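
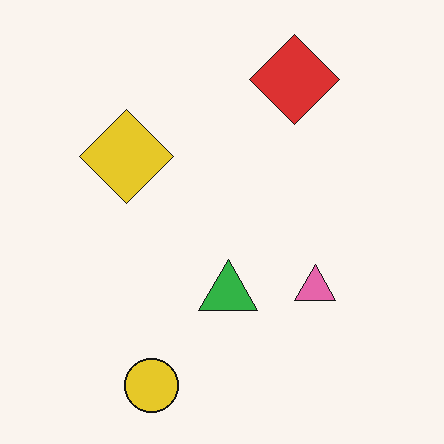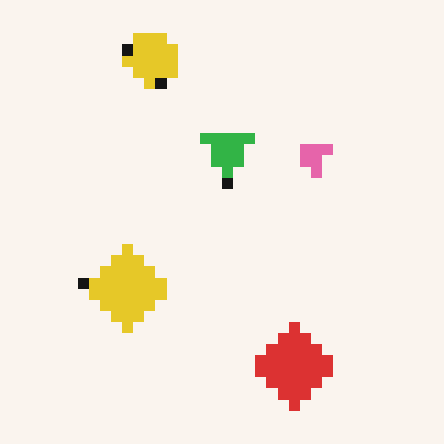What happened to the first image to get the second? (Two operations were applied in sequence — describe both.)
The second image is the first flipped vertically (top ↔ bottom), then heavily pixelated into large blocks.

The yellow circle is in the bottom of the first image and the top of the second — shapes on opposite sides of the horizontal midline have swapped in a mirror flip. Shapes are reduced to large square blocks; fine edges and outlines are lost — a downscale-then-upscale (mosaic) effect.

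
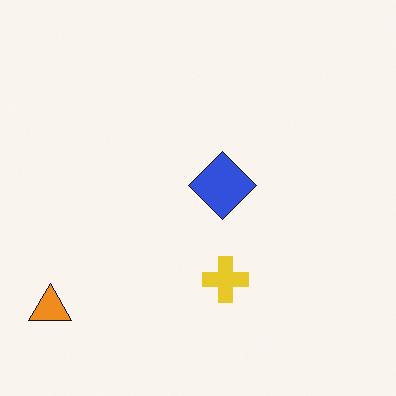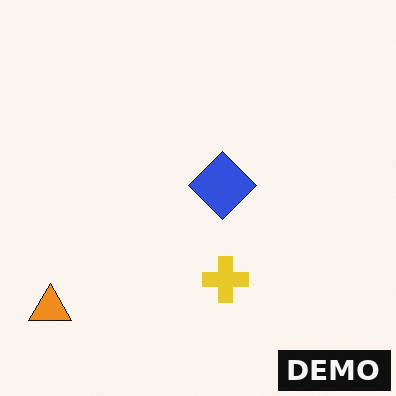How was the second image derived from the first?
It was watermarked with the text "DEMO" in the lower-right corner.

A dark label reading "DEMO" appears in the lower-right corner.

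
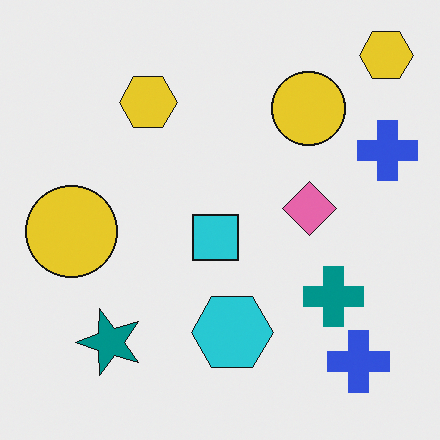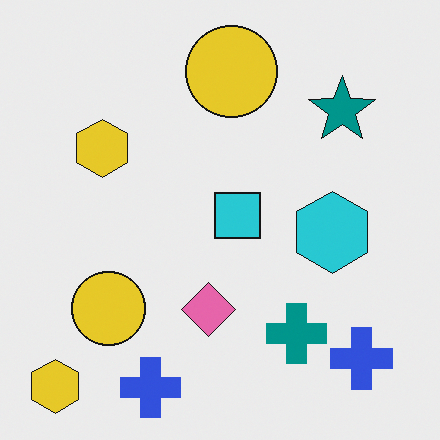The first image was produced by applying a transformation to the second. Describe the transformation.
This is the original image transposed (reflected across the top-left ↔ bottom-right diagonal).

Shapes have swapped their row and column positions — what was in the top-right is now in the bottom-left — a diagonal reflection.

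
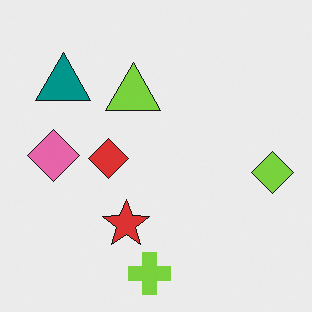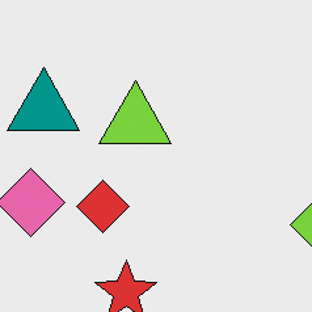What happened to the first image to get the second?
It was cropped slightly and scaled back up.

The visible shapes are larger and the field of view is narrower; shapes near the original edges may be partly or wholly outside the frame — a crop-and-rescale.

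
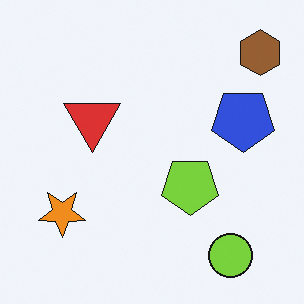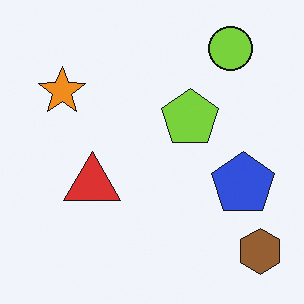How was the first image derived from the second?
Flipped vertically (top ↔ bottom).

The lime circle is in the top-right of the second image and the bottom-right of the first — shapes on opposite sides of the horizontal midline have swapped in a mirror flip.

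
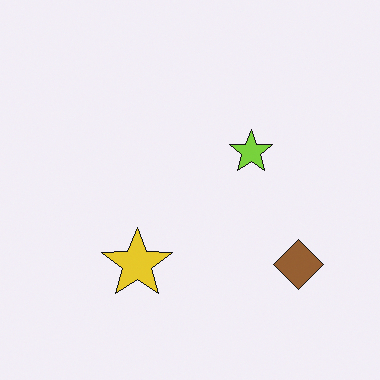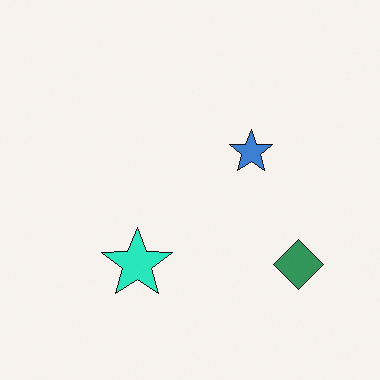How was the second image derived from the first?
The transformation is: hue-shifted through roughly a third of the color wheel.

Every shape's color has rotated by the same amount around the hue wheel — a uniform hue shift.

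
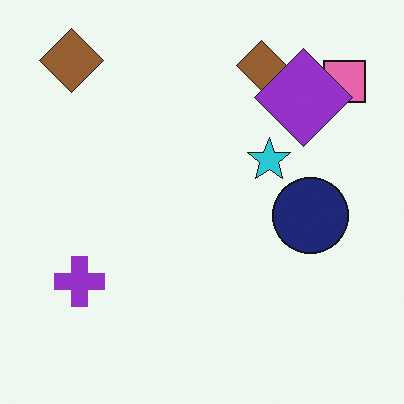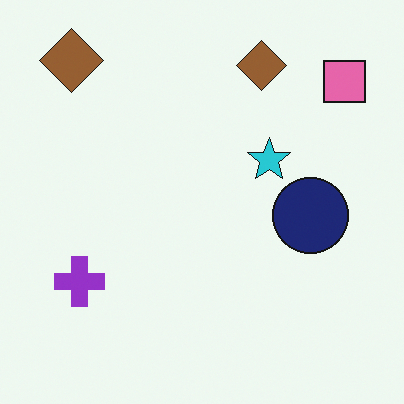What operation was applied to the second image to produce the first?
The transformation is: overlaid with an additional purple diamond.

A purple diamond appears in the first image that is absent from the second.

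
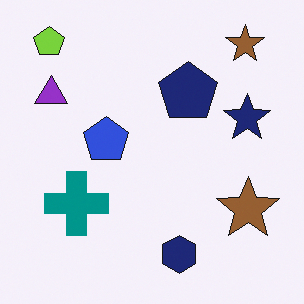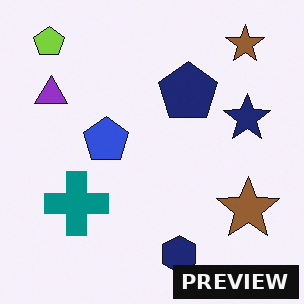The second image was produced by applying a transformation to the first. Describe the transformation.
The image was watermarked with the text "PREVIEW" in the lower-right corner.

A dark label reading "PREVIEW" appears in the lower-right corner.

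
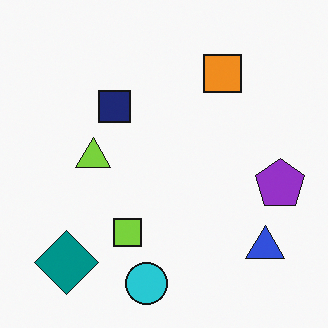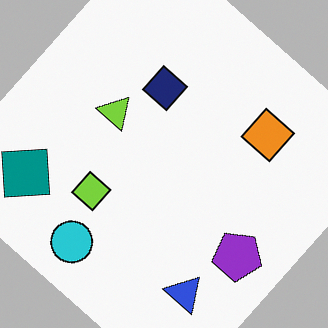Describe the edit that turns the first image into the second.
It was rotated clockwise by a large amount — several tens of degrees.

Every shape is tilted by the same angle and the image corners show triangular fill wedges — a whole-image rotation by a non-right angle.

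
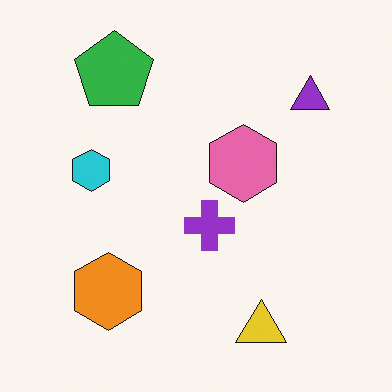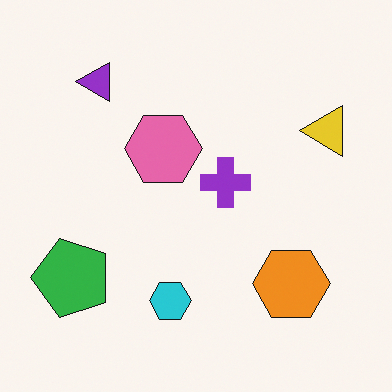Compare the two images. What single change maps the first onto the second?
The second image is the first rotated 90° counter-clockwise.

The purple triangle sits in the top-right of the first image and the top-left of the second — consistent with a whole-image 90° counter-clockwise rotation.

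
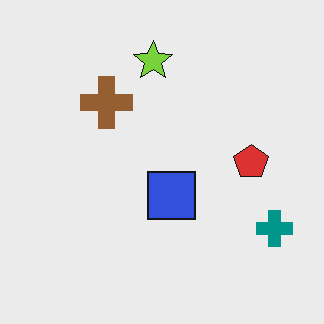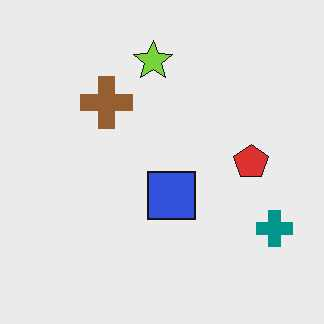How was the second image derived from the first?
JPEG-compressed with visible artifacts.

Blocky 8×8 compression artifacts appear around shape edges and the flat background shows ringing — characteristic JPEG degradation.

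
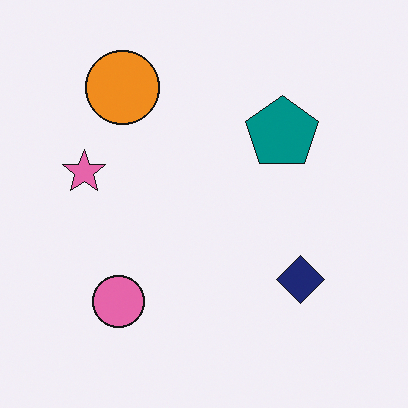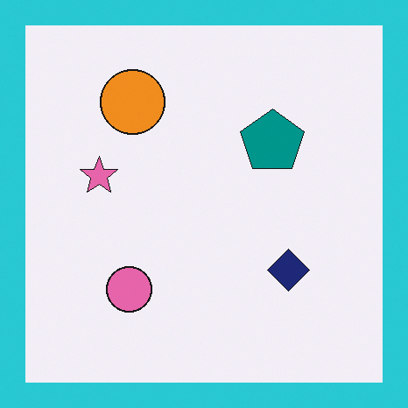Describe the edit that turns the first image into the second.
Framed with a cyan border.

A solid cyan frame runs around the edge of the second image, with the content slightly shrunk inside it.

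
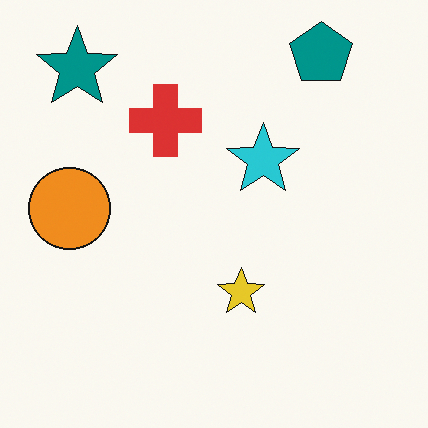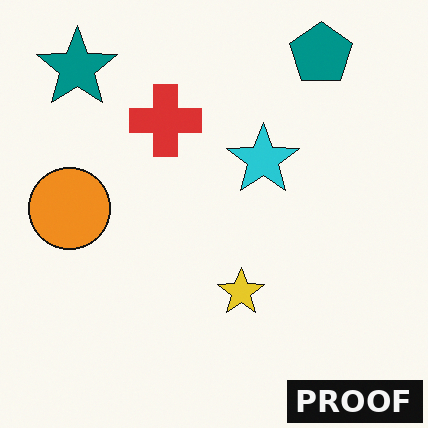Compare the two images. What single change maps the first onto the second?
It was watermarked with the text "PROOF" in the lower-right corner.

A dark label reading "PROOF" appears in the lower-right corner.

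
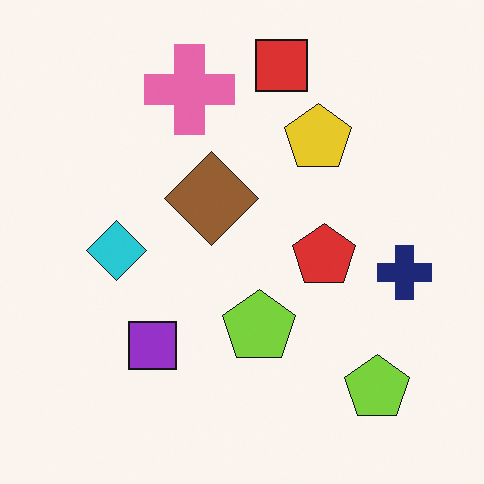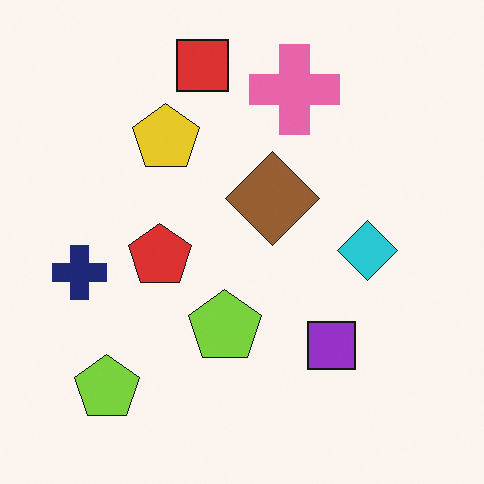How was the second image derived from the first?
The transformation is: flipped horizontally (left ↔ right).

The navy cross is in the right of the first image and the left of the second — shapes on opposite sides of the vertical midline have swapped in a mirror flip.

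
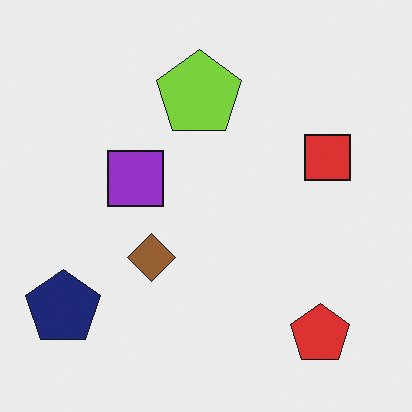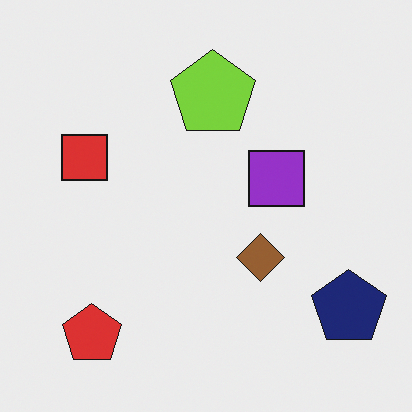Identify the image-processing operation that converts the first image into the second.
It was flipped horizontally (left ↔ right).

The navy pentagon is in the bottom-left of the first image and the bottom-right of the second — shapes on opposite sides of the vertical midline have swapped in a mirror flip.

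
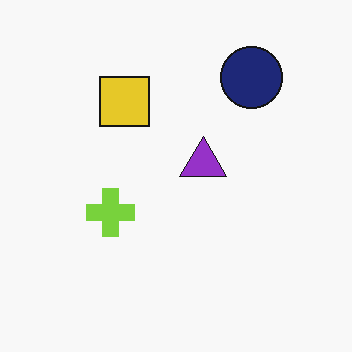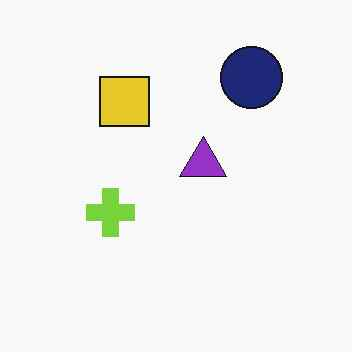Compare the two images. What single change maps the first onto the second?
It was given moderate JPEG compression.

Blocky 8×8 compression artifacts appear around shape edges and the flat background shows ringing — characteristic JPEG degradation.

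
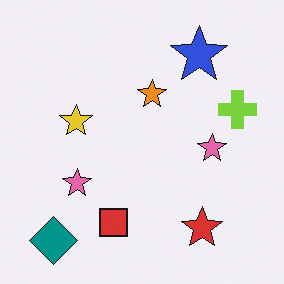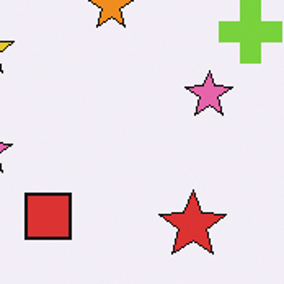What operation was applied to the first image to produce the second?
This is the original image cropped tightly and scaled back up.

The visible shapes are larger and the field of view is narrower; shapes near the original edges may be partly or wholly outside the frame — a crop-and-rescale.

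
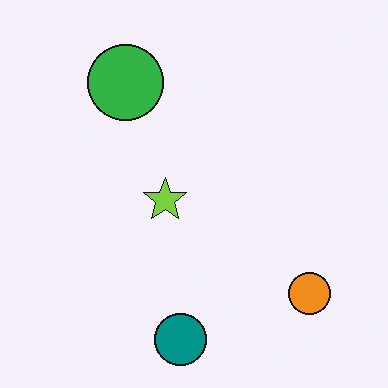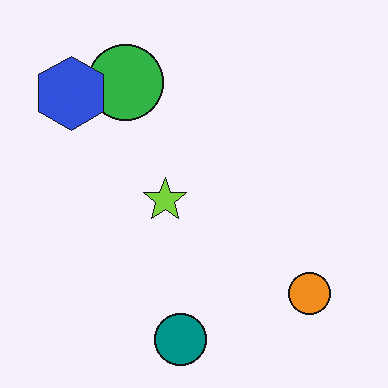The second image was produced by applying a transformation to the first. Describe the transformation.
The transformation is: overlaid with an additional blue hexagon.

A blue hexagon appears in the second image that is absent from the first.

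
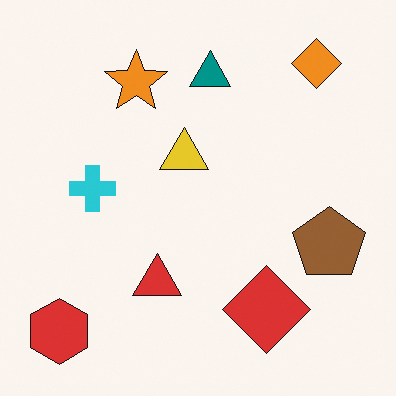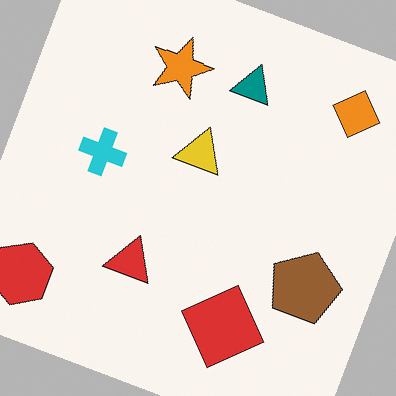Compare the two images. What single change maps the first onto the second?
It was rotated clockwise by a clearly visible amount.

Every shape is tilted by the same angle and the image corners show triangular fill wedges — a whole-image rotation by a non-right angle.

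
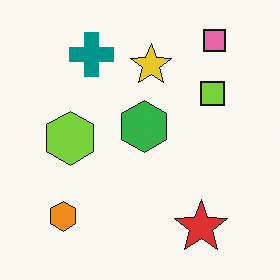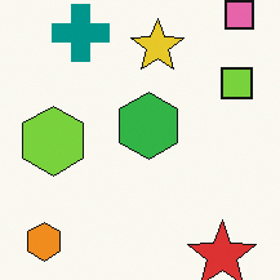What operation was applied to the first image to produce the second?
The second image is the first cropped slightly and scaled back up.

The visible shapes are larger and the field of view is narrower; shapes near the original edges may be partly or wholly outside the frame — a crop-and-rescale.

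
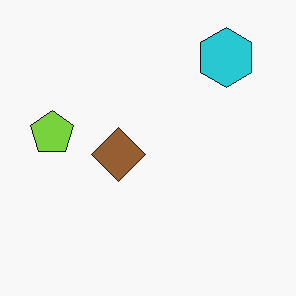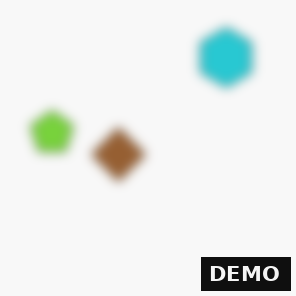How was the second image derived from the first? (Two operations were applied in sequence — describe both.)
Strongly gaussian-blurred, then watermarked with the text "DEMO" in the lower-right corner.

Shape edges and outlines are uniformly softened across the whole image. A dark label reading "DEMO" appears in the lower-right corner.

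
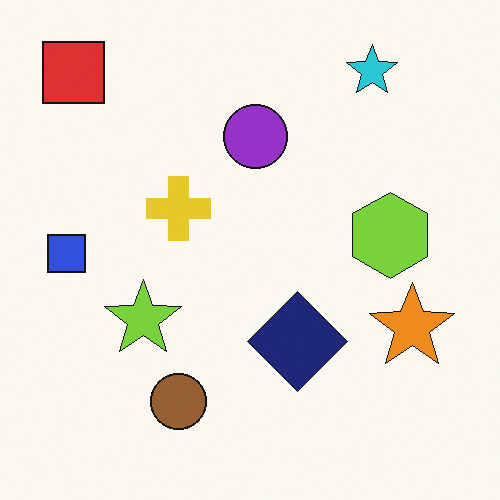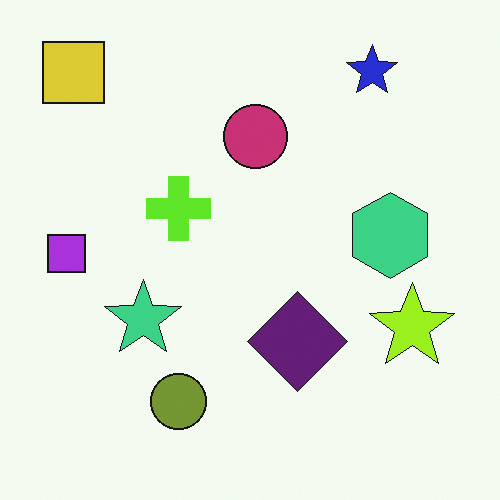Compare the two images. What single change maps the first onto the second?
The image was hue-shifted by a small amount.

Every shape's color has rotated by the same amount around the hue wheel — a uniform hue shift.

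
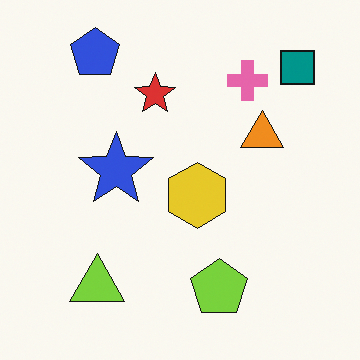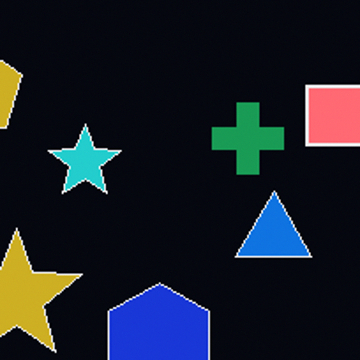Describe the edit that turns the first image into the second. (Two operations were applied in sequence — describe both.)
The image was color-inverted (negative), then cropped tightly and scaled back up.

The light background has become dark and every shape's color is its complement — a photographic negative. The visible shapes are larger and the field of view is narrower; shapes near the original edges may be partly or wholly outside the frame — a crop-and-rescale.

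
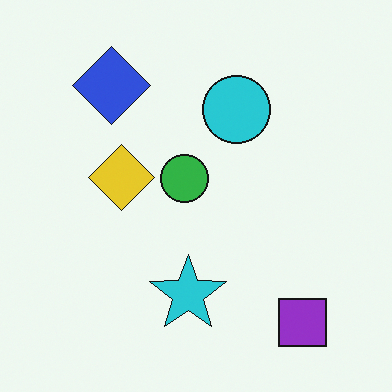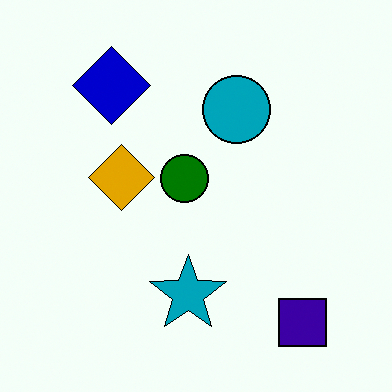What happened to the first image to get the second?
The second image is the first given much higher contrast.

Tones are pushed away from mid-grey across the whole image — a global contrast change.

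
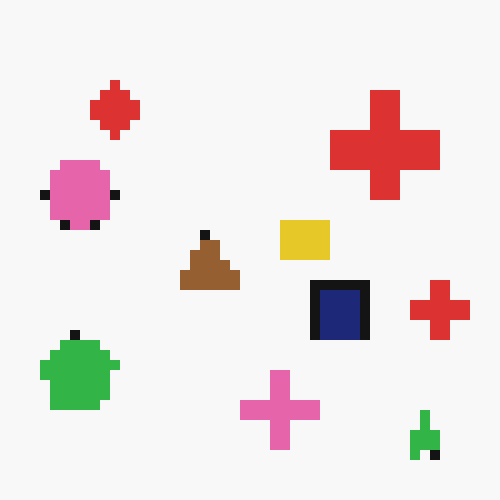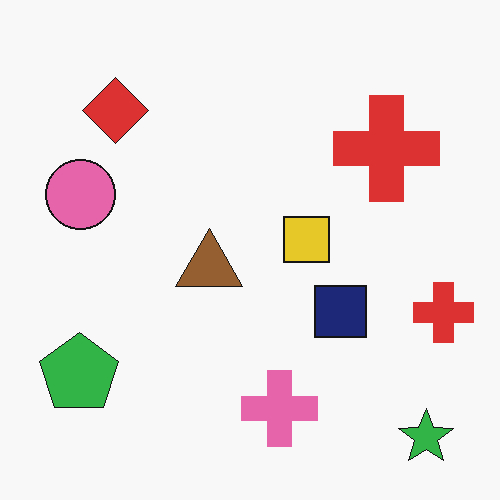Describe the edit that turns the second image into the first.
Heavily pixelated into large blocks.

Shapes are reduced to large square blocks; fine edges and outlines are lost — a downscale-then-upscale (mosaic) effect.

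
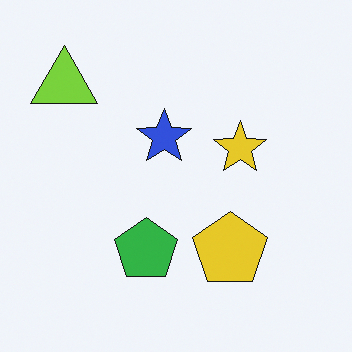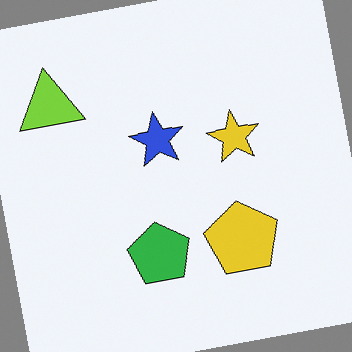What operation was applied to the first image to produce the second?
Rotated counter-clockwise by a small amount.

Every shape is tilted by the same angle and the image corners show triangular fill wedges — a whole-image rotation by a non-right angle.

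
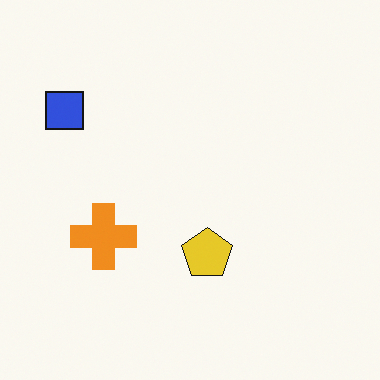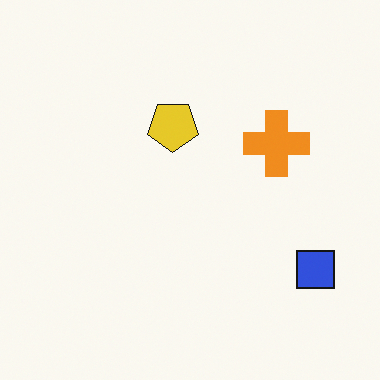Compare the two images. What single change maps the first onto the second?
The transformation is: rotated 180°.

The blue square sits in the top-left of the first image and the bottom-right of the second — consistent with a whole-image 180° rotation.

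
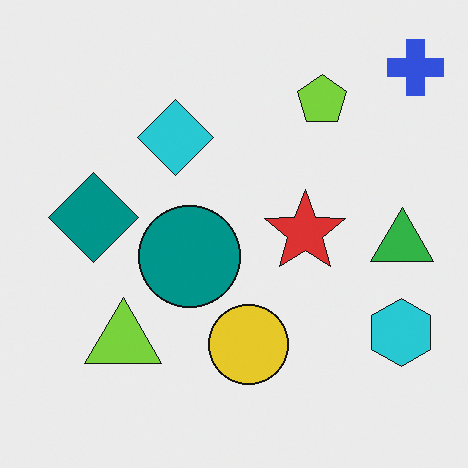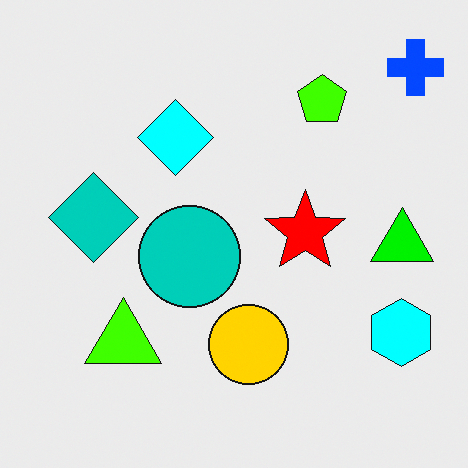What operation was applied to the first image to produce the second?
It was made much more vivid (saturation change).

All colors are more vivid — a global saturation change.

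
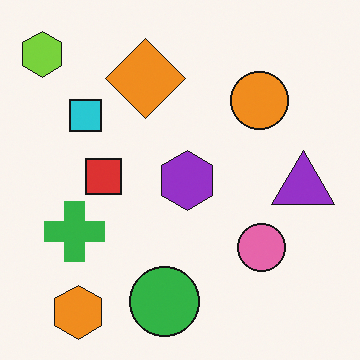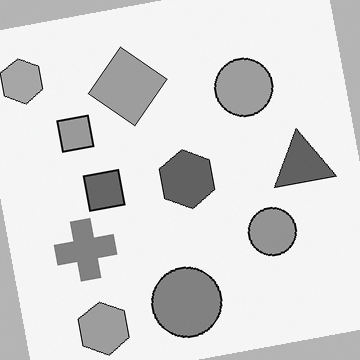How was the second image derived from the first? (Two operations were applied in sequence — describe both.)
It was rotated counter-clockwise by a few degrees, then converted to grayscale.

Every shape is tilted by the same angle and the image corners show triangular fill wedges — a whole-image rotation by a non-right angle. All color is removed — every shape is now a shade of grey.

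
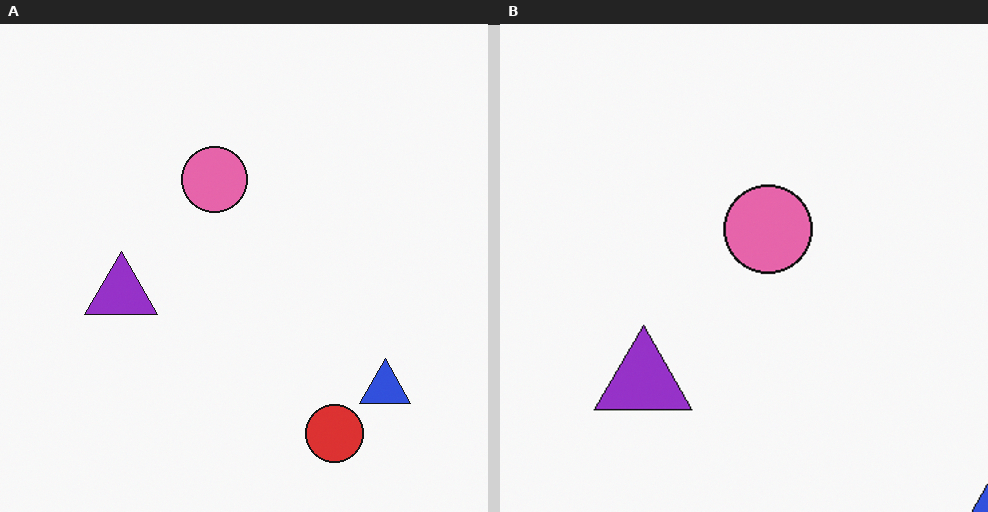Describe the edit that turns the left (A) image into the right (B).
The right (B) image is the left (A) cropped slightly and scaled back up.

The visible shapes are larger and the field of view is narrower; shapes near the original edges may be partly or wholly outside the frame — a crop-and-rescale.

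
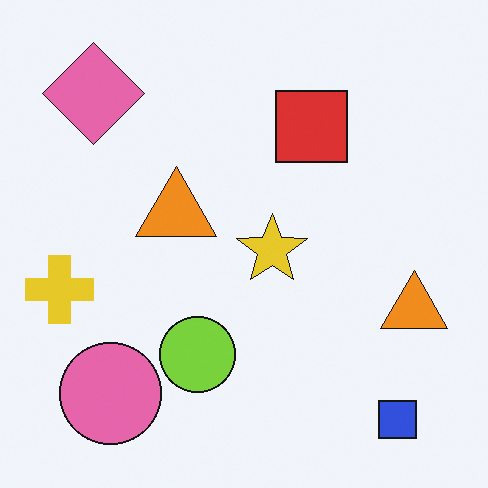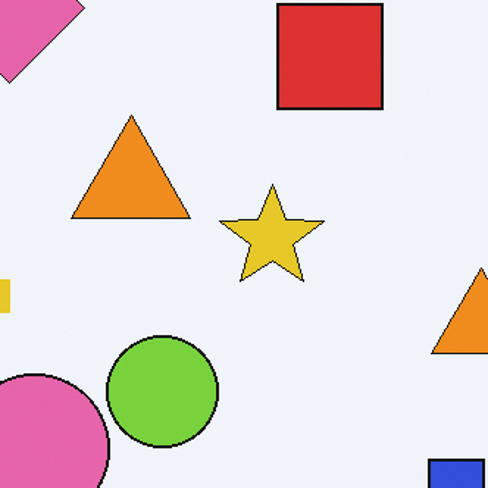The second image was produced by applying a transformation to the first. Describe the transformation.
The transformation is: cropped slightly and scaled back up.

The visible shapes are larger and the field of view is narrower; shapes near the original edges may be partly or wholly outside the frame — a crop-and-rescale.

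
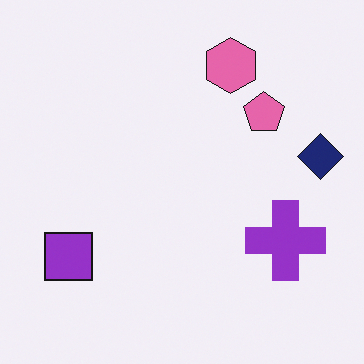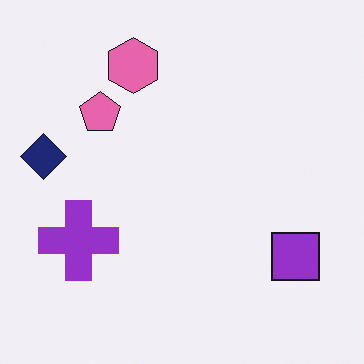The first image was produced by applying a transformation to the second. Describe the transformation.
This is the original image flipped horizontally (left ↔ right).

The navy diamond is in the left of the second image and the right of the first — shapes on opposite sides of the vertical midline have swapped in a mirror flip.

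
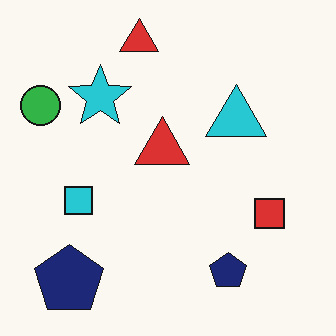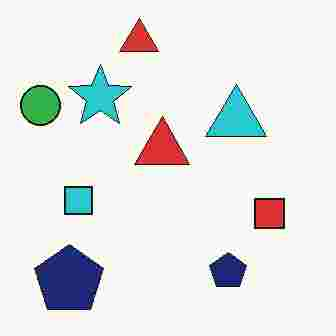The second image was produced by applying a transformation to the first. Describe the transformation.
This is the original image heavily JPEG-compressed with obvious blocking artifacts.

Blocky 8×8 compression artifacts appear around shape edges and the flat background shows ringing — characteristic JPEG degradation.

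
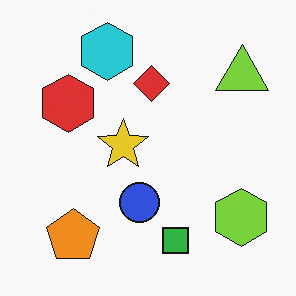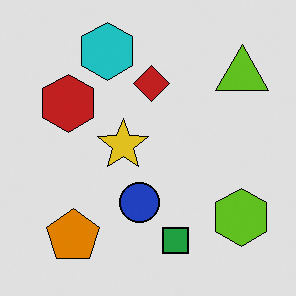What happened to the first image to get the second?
The transformation is: moderately posterized.

Each flat color has snapped to a coarser quantized level — most visibly, the near-white background has dropped to a flat grey.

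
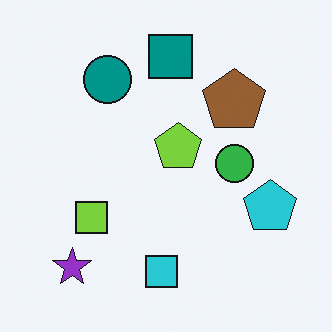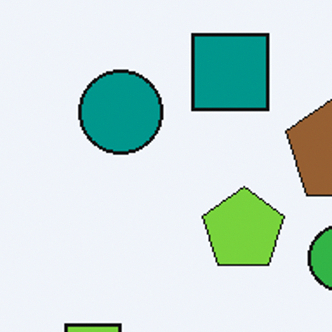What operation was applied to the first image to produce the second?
Cropped tightly and scaled back up.

The visible shapes are larger and the field of view is narrower; shapes near the original edges may be partly or wholly outside the frame — a crop-and-rescale.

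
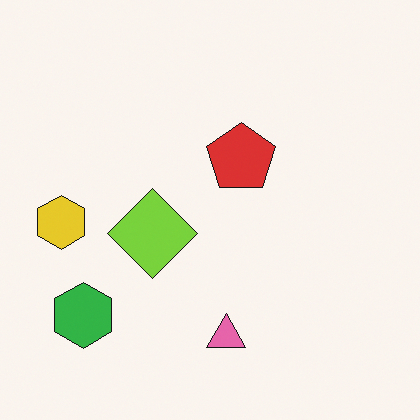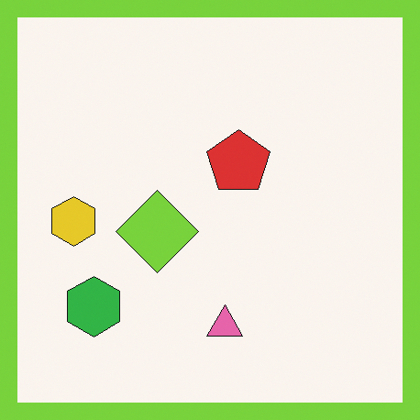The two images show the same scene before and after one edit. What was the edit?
The transformation is: framed with a lime border.

A solid lime frame runs around the edge of the second image, with the content slightly shrunk inside it.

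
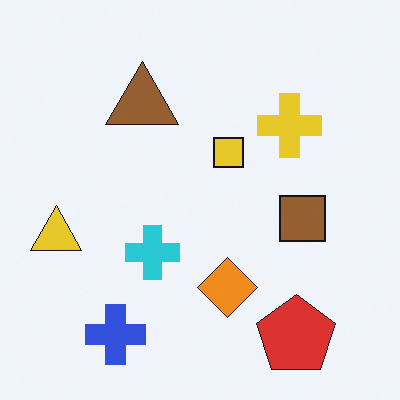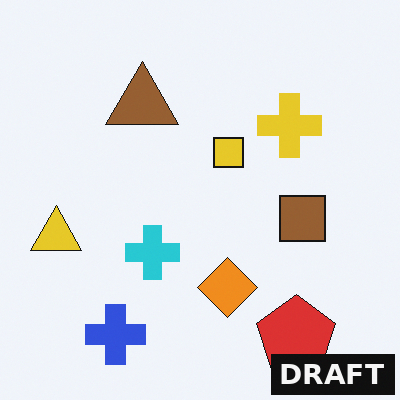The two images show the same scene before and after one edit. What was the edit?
Watermarked with the text "DRAFT" in the lower-right corner.

A dark label reading "DRAFT" appears in the lower-right corner.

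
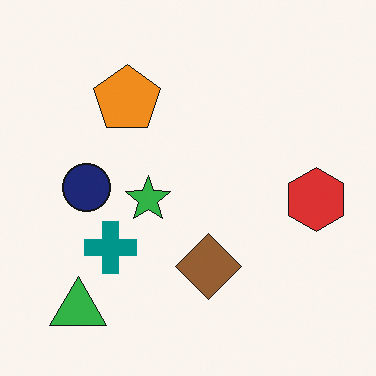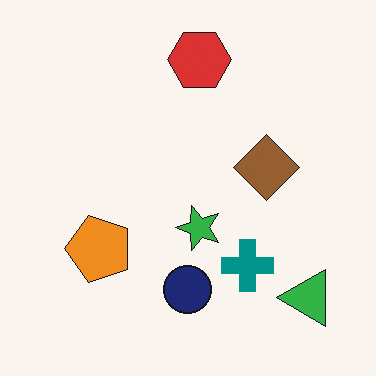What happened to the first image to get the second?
It was rotated 90° counter-clockwise.

The green triangle sits in the bottom-left of the first image and the bottom-right of the second — consistent with a whole-image 90° counter-clockwise rotation.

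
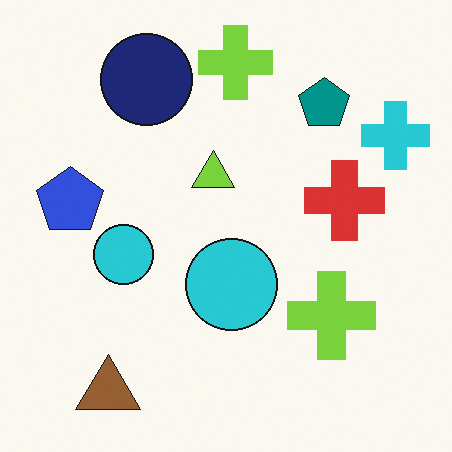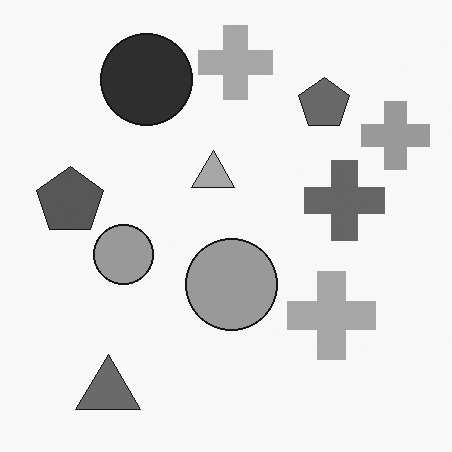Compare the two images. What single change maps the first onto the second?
It was converted to grayscale.

All color is removed — every shape is now a shade of grey.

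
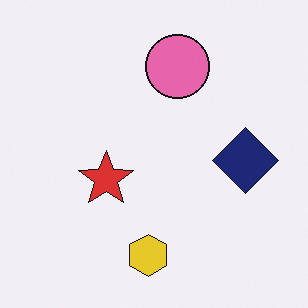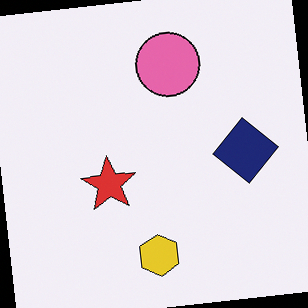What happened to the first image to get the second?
It was rotated counter-clockwise by a few degrees.

Every shape is tilted by the same angle and the image corners show triangular fill wedges — a whole-image rotation by a non-right angle.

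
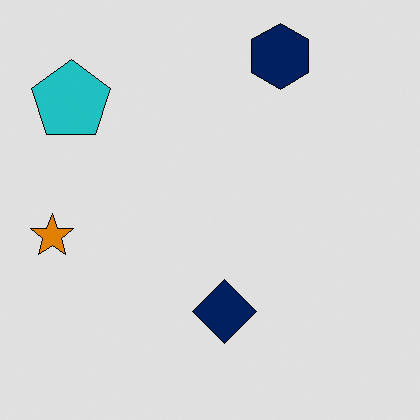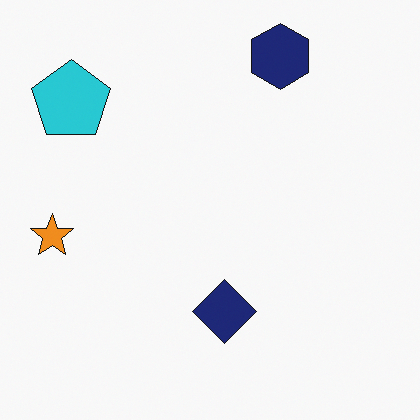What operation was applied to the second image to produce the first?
It was posterized to a reduced palette.

Each flat color has snapped to a coarser quantized level — most visibly, the near-white background has dropped to a flat grey.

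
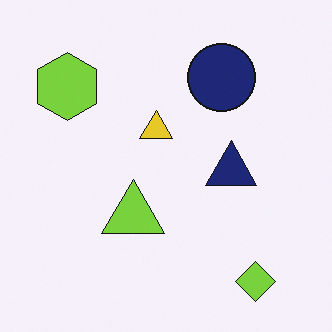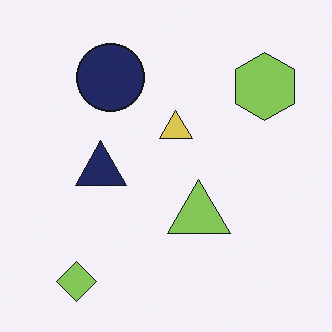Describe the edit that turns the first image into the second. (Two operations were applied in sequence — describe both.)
This is the original image slightly desaturated, then flipped horizontally (left ↔ right).

All colors are more muted and greyish — a global saturation change. The lime hexagon is in the top-left of the first image and the top-right of the second — shapes on opposite sides of the vertical midline have swapped in a mirror flip.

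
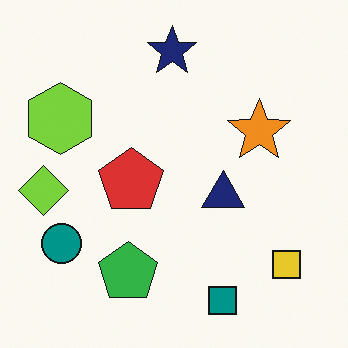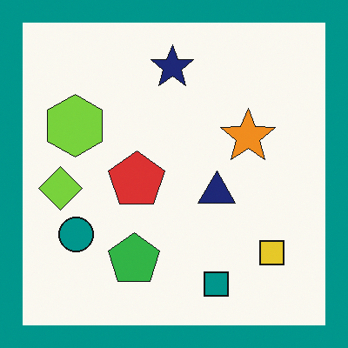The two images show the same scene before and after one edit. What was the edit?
The second image is the first framed with a teal border.

A solid teal frame runs around the edge of the second image, with the content slightly shrunk inside it.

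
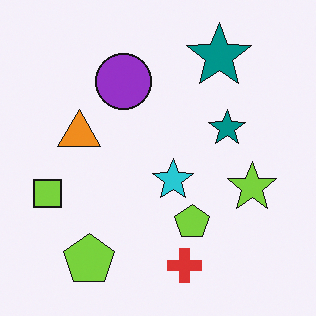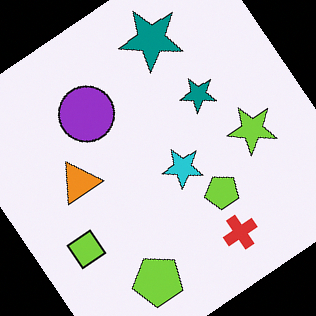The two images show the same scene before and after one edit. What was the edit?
It was rotated counter-clockwise by a large amount — several tens of degrees.

Every shape is tilted by the same angle and the image corners show triangular fill wedges — a whole-image rotation by a non-right angle.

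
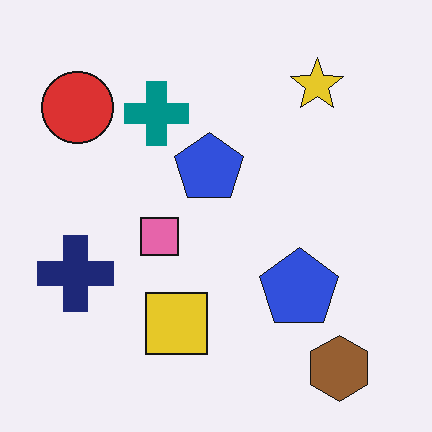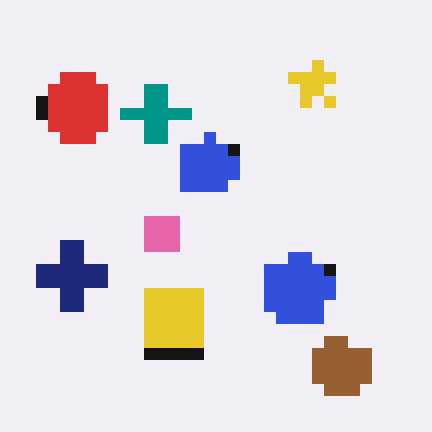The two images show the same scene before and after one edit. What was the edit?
This is the original image coarsely pixelated.

Shapes are reduced to large square blocks; fine edges and outlines are lost — a downscale-then-upscale (mosaic) effect.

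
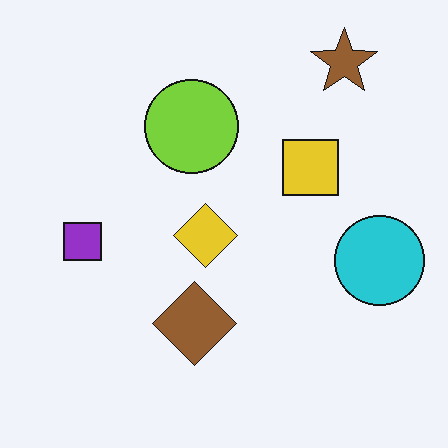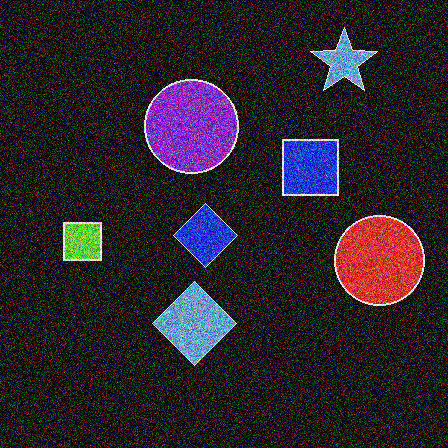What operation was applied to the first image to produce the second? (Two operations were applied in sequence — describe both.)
This is the original image degraded with strong gaussian noise, then color-inverted (negative).

Random speckle covers the whole image, including the flat background. The light background has become dark and every shape's color is its complement — a photographic negative.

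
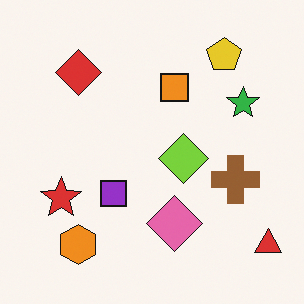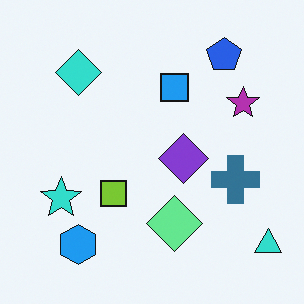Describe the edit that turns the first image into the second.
The transformation is: hue-shifted by a large amount.

Every shape's color has rotated by the same amount around the hue wheel — a uniform hue shift.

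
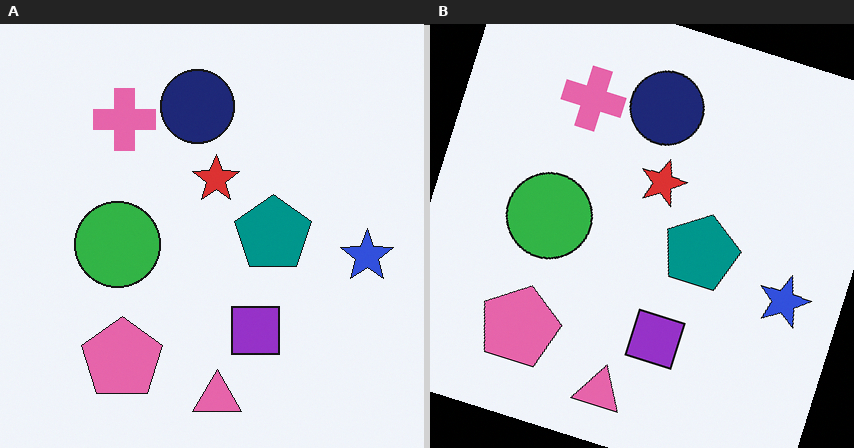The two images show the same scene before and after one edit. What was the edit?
It was rotated clockwise by a clearly visible amount.

Every shape is tilted by the same angle and the image corners show triangular fill wedges — a whole-image rotation by a non-right angle.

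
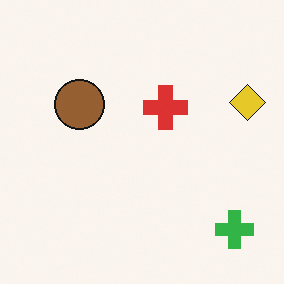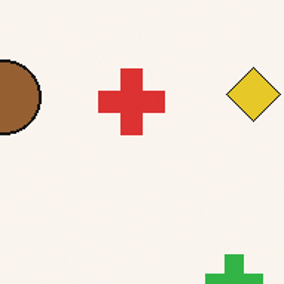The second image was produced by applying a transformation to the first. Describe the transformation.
The image was cropped to a modestly smaller region and rescaled.

The visible shapes are larger and the field of view is narrower; shapes near the original edges may be partly or wholly outside the frame — a crop-and-rescale.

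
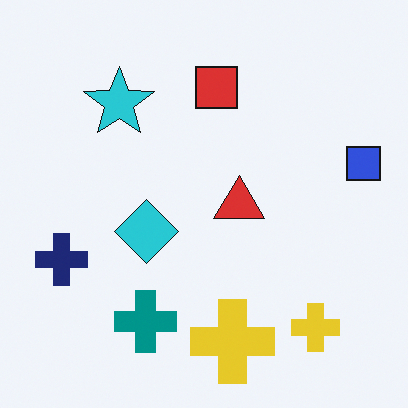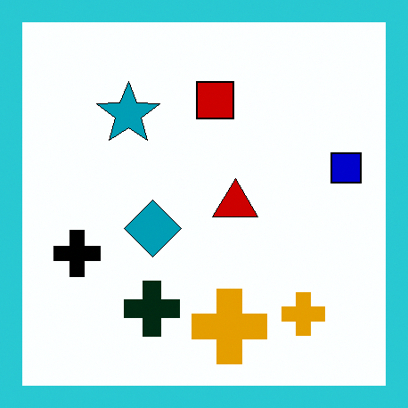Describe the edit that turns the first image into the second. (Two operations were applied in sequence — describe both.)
The second image is the first boosted in contrast, then framed with a cyan border.

Tones are pushed away from mid-grey across the whole image — a global contrast change. A solid cyan frame runs around the edge of the second image, with the content slightly shrunk inside it.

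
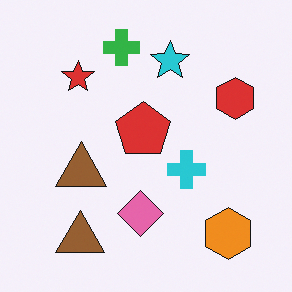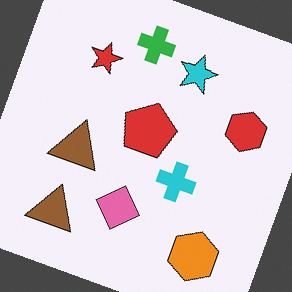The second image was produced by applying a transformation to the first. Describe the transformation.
The image was rotated clockwise by a clearly visible amount.

Every shape is tilted by the same angle and the image corners show triangular fill wedges — a whole-image rotation by a non-right angle.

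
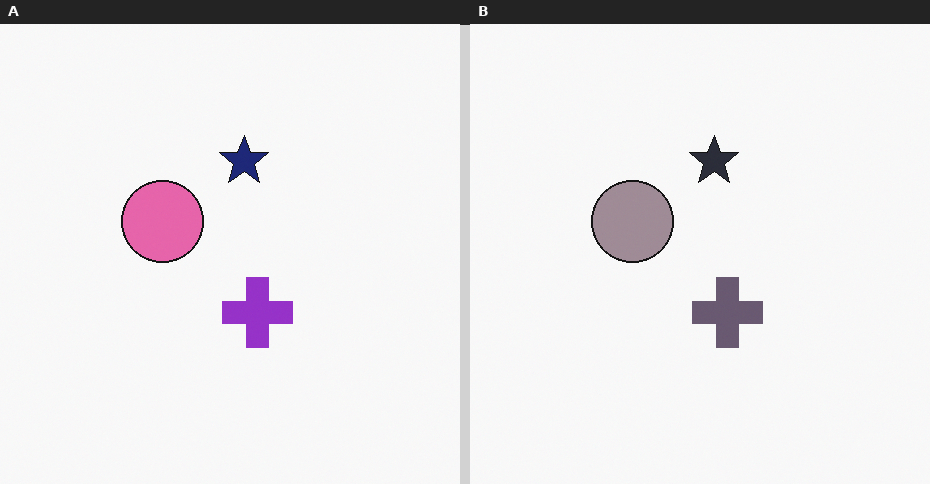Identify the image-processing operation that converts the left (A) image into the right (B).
The image was made much more muted (saturation change).

All colors are more muted and greyish — a global saturation change.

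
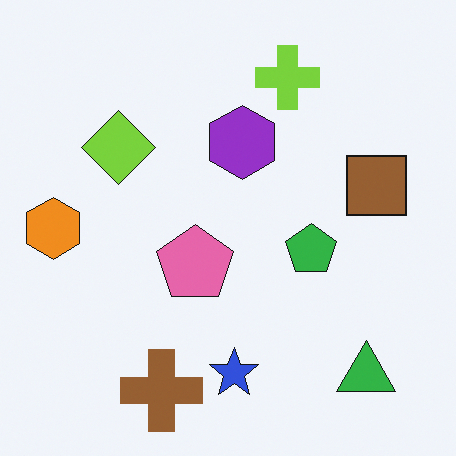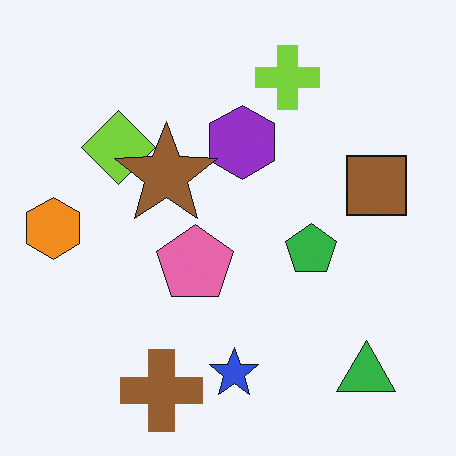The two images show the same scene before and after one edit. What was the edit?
It was overlaid with an additional brown star.

A brown star appears in the second image that is absent from the first.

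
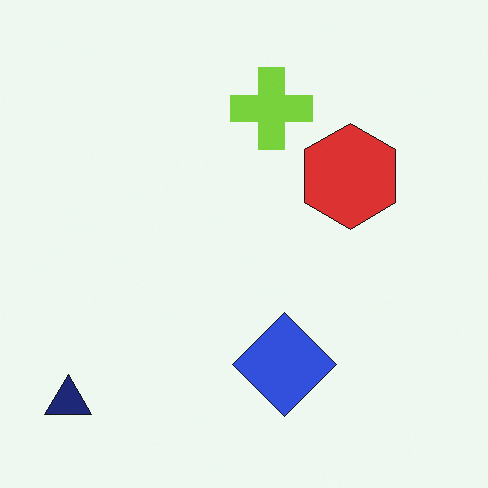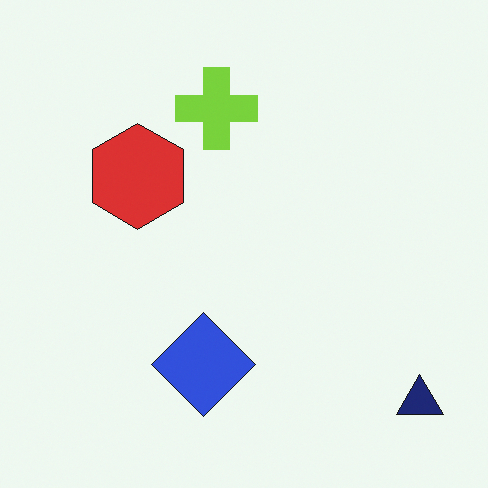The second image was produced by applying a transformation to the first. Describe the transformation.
The image was flipped horizontally (left ↔ right).

The navy triangle is in the bottom-left of the first image and the bottom-right of the second — shapes on opposite sides of the vertical midline have swapped in a mirror flip.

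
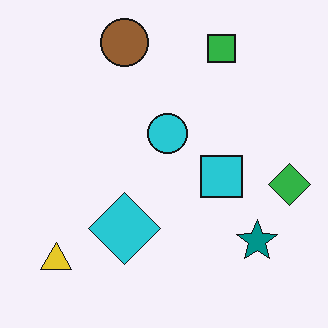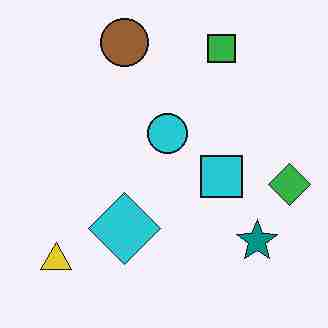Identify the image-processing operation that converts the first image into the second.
The image was heavily JPEG-compressed with obvious blocking artifacts.

Blocky 8×8 compression artifacts appear around shape edges and the flat background shows ringing — characteristic JPEG degradation.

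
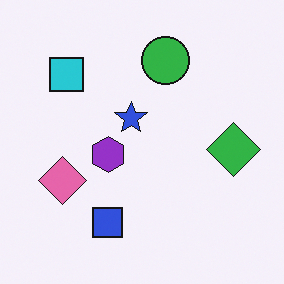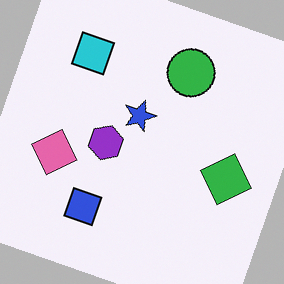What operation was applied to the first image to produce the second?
This is the original image rotated clockwise by a moderate amount.

Every shape is tilted by the same angle and the image corners show triangular fill wedges — a whole-image rotation by a non-right angle.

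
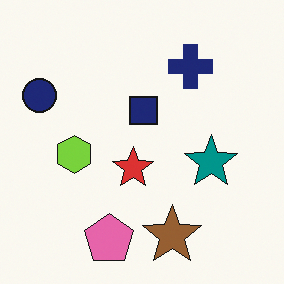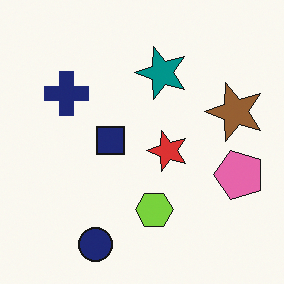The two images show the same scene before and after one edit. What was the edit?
Rotated 90° counter-clockwise.

The navy circle sits in the left of the first image and the bottom of the second — consistent with a whole-image 90° counter-clockwise rotation.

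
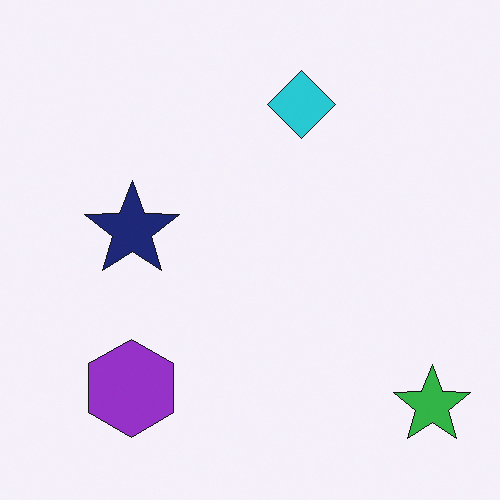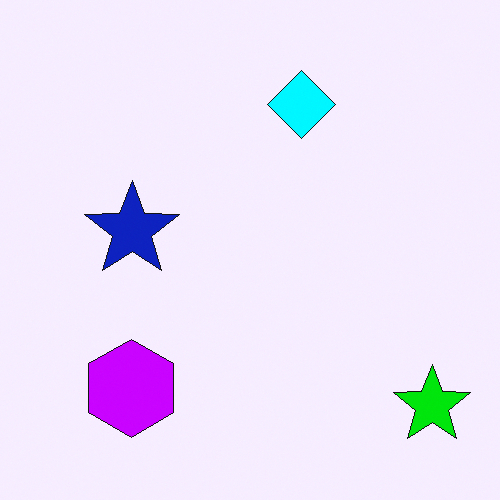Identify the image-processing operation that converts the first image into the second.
It was made much more vivid (saturation change).

All colors are more vivid — a global saturation change.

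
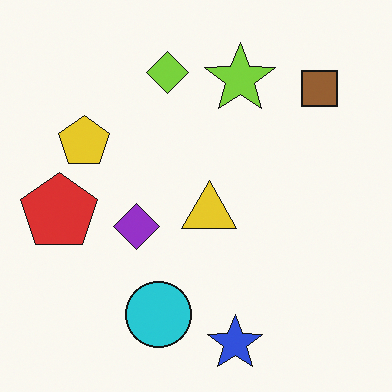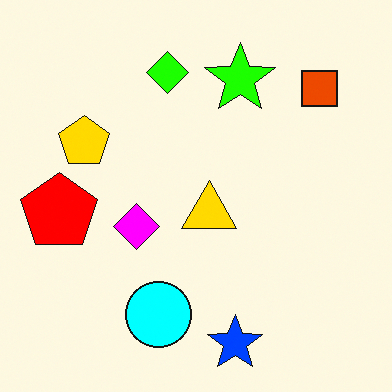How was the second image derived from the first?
Made much more vivid (saturation change).

All colors are more vivid — a global saturation change.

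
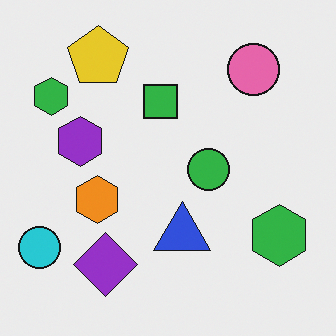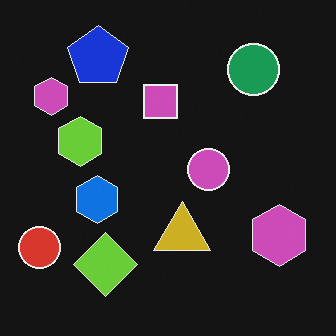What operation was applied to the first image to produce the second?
The transformation is: color-inverted (negative).

The light background has become dark and every shape's color is its complement — a photographic negative.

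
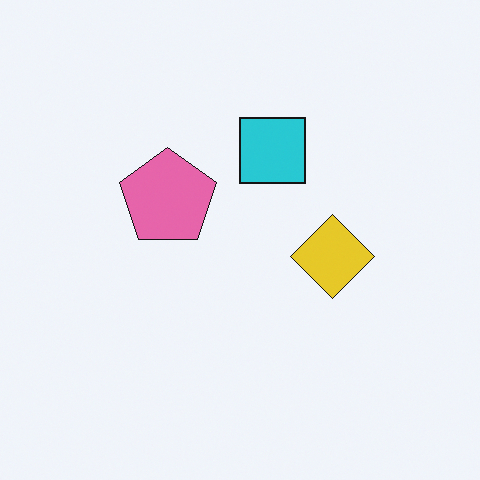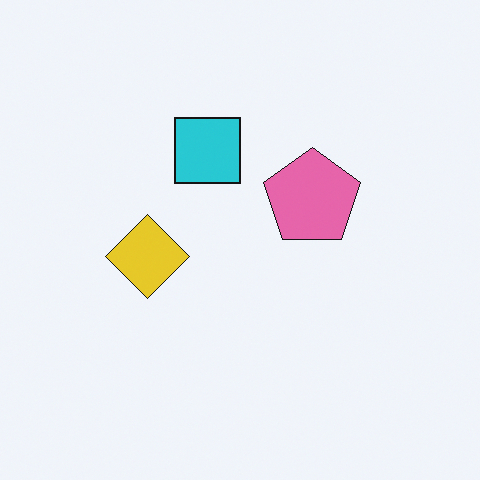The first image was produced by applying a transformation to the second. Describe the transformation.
The first image is the second flipped horizontally (left ↔ right).

The yellow diamond is in the left of the second image and the right of the first — shapes on opposite sides of the vertical midline have swapped in a mirror flip.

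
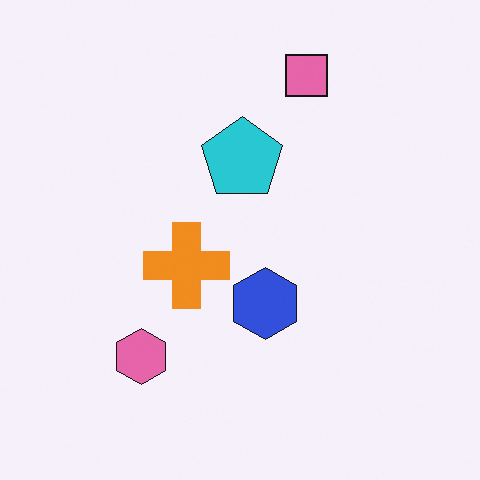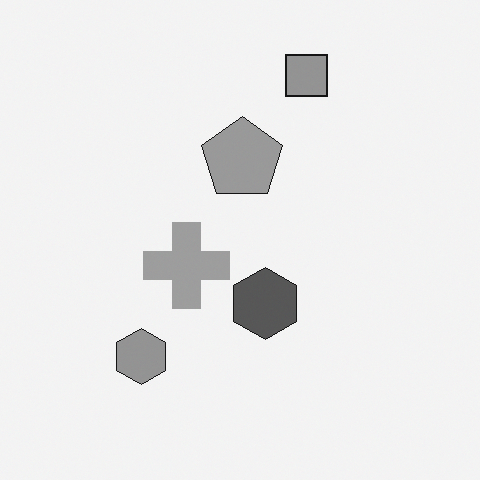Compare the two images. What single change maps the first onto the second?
This is the original image converted to grayscale.

All color is removed — every shape is now a shade of grey.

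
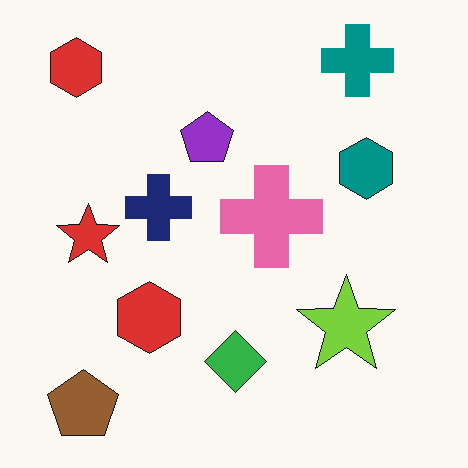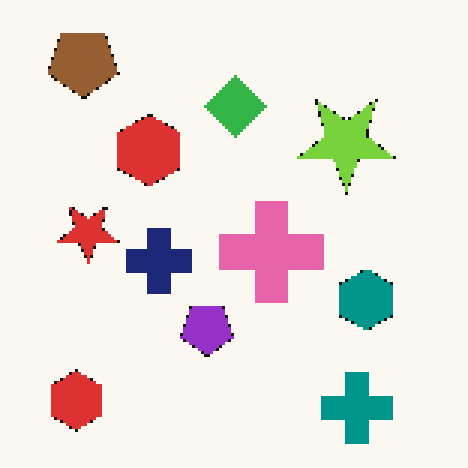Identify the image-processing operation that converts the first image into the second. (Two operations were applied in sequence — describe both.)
This is the original image mildly pixelated, then flipped vertically (top ↔ bottom).

Shapes are reduced to large square blocks; fine edges and outlines are lost — a downscale-then-upscale (mosaic) effect. The teal cross is in the top-right of the first image and the bottom-right of the second — shapes on opposite sides of the horizontal midline have swapped in a mirror flip.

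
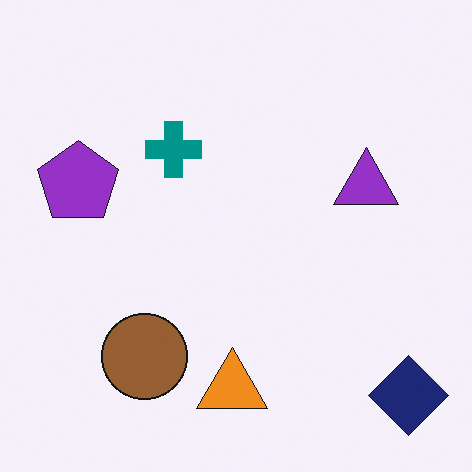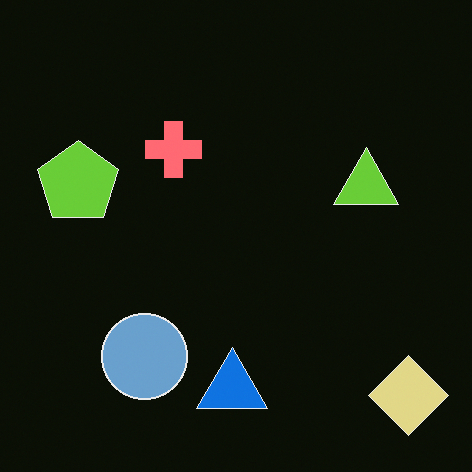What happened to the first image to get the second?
The second image is the first color-inverted (negative).

The light background has become dark and every shape's color is its complement — a photographic negative.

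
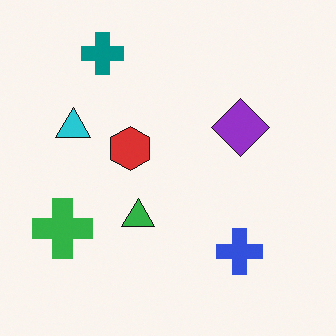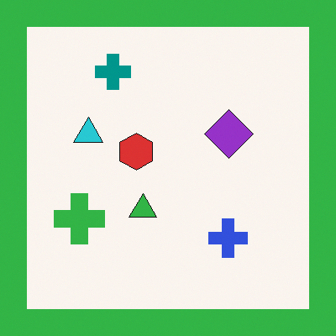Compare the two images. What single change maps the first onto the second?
It was framed with a green border.

A solid green frame runs around the edge of the second image, with the content slightly shrunk inside it.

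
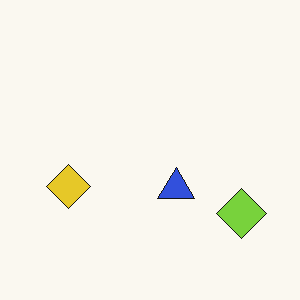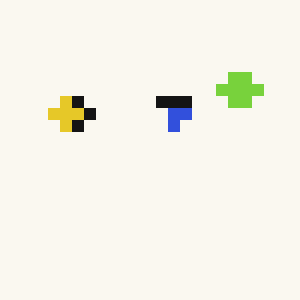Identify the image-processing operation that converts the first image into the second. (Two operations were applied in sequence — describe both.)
It was heavily pixelated into large blocks, then flipped vertically (top ↔ bottom).

Shapes are reduced to large square blocks; fine edges and outlines are lost — a downscale-then-upscale (mosaic) effect. The lime diamond is in the bottom-right of the first image and the top-right of the second — shapes on opposite sides of the horizontal midline have swapped in a mirror flip.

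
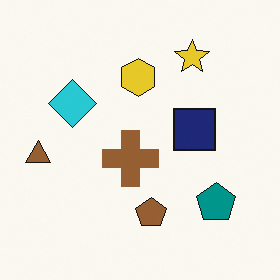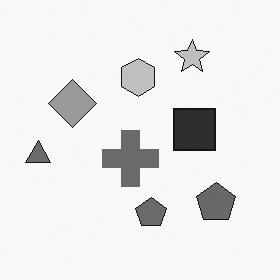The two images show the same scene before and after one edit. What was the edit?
Converted to grayscale.

All color is removed — every shape is now a shade of grey.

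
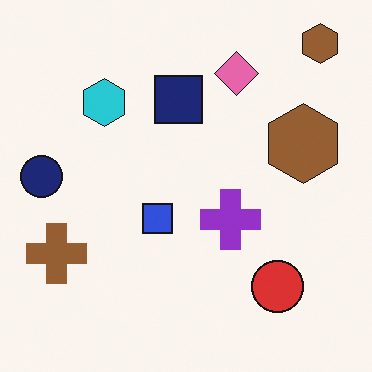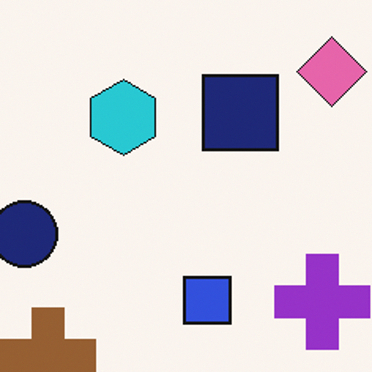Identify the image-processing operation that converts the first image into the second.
The transformation is: cropped slightly and scaled back up.

The visible shapes are larger and the field of view is narrower; shapes near the original edges may be partly or wholly outside the frame — a crop-and-rescale.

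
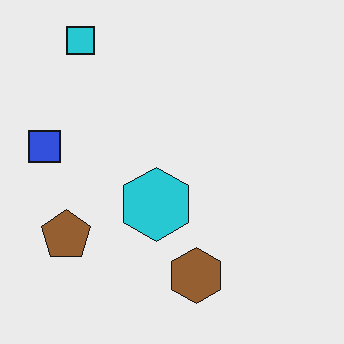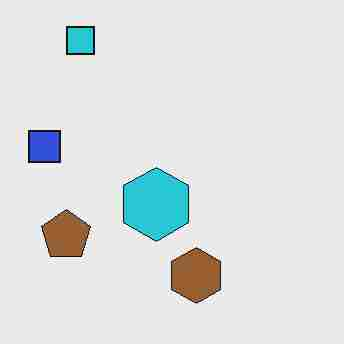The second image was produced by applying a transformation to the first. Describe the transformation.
Heavily JPEG-compressed with obvious blocking artifacts.

Blocky 8×8 compression artifacts appear around shape edges and the flat background shows ringing — characteristic JPEG degradation.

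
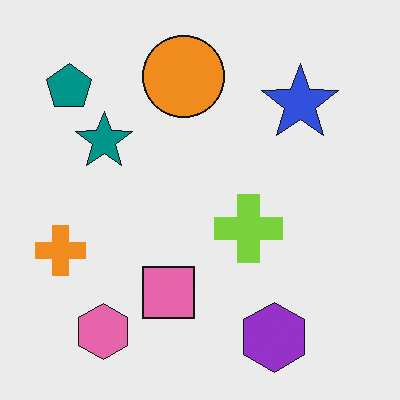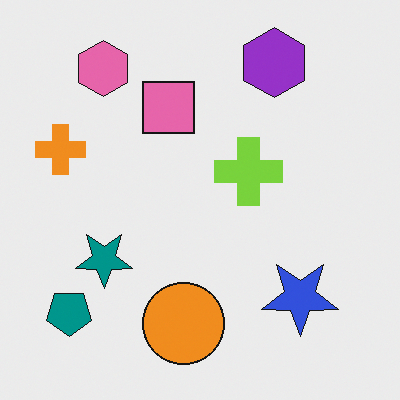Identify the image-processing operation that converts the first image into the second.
The image was flipped vertically (top ↔ bottom).

The purple hexagon is in the bottom-right of the first image and the top-right of the second — shapes on opposite sides of the horizontal midline have swapped in a mirror flip.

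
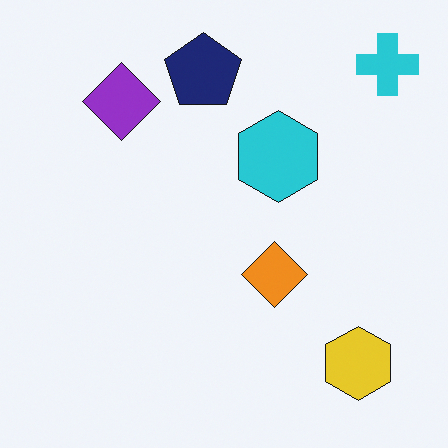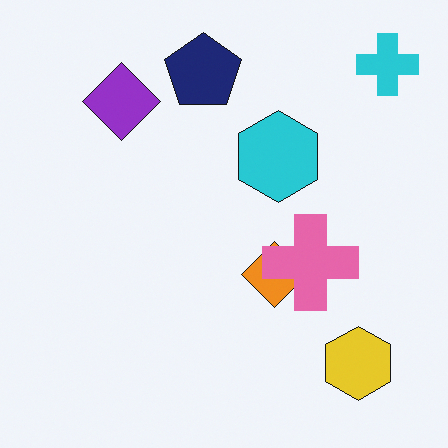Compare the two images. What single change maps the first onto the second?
The transformation is: overlaid with an additional pink cross.

A pink cross appears in the second image that is absent from the first.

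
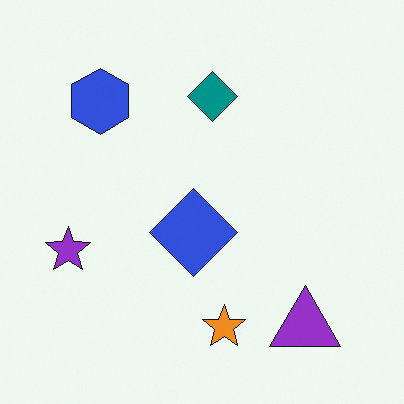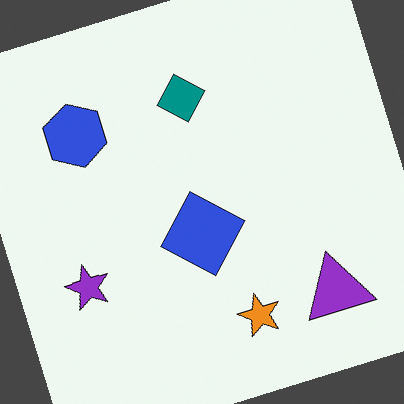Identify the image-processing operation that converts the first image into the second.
The second image is the first rotated counter-clockwise by a clearly visible amount.

Every shape is tilted by the same angle and the image corners show triangular fill wedges — a whole-image rotation by a non-right angle.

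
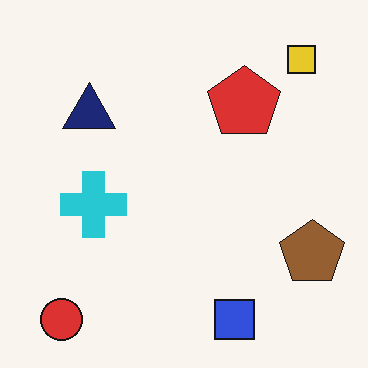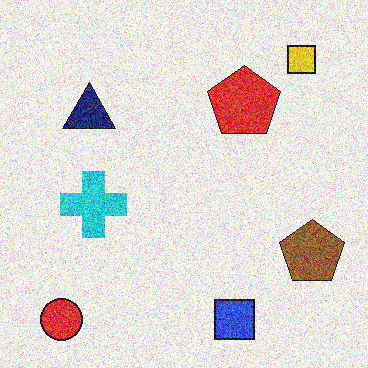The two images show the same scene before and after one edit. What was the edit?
The transformation is: degraded with heavy additive noise.

Random speckle covers the whole image, including the flat background.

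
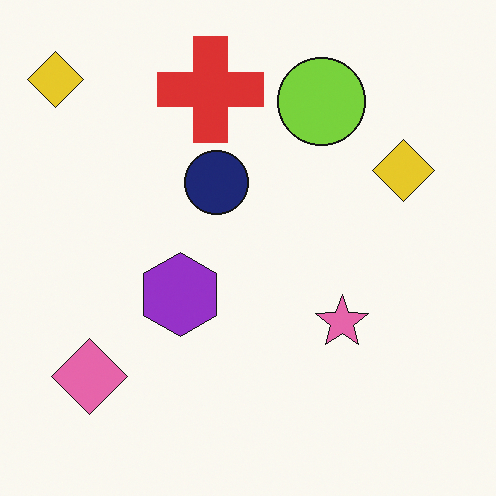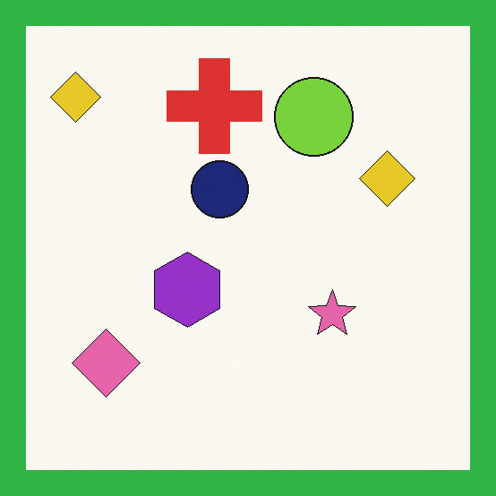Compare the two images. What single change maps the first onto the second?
This is the original image framed with a green border.

A solid green frame runs around the edge of the second image, with the content slightly shrunk inside it.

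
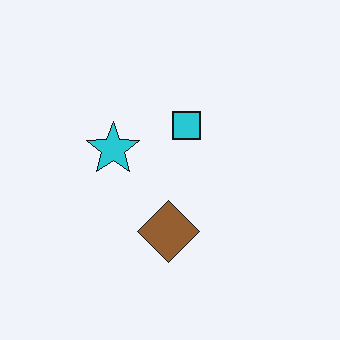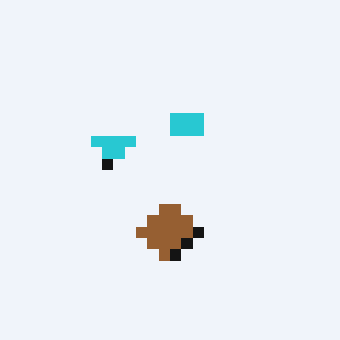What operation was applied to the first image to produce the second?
The second image is the first coarsely pixelated.

Shapes are reduced to large square blocks; fine edges and outlines are lost — a downscale-then-upscale (mosaic) effect.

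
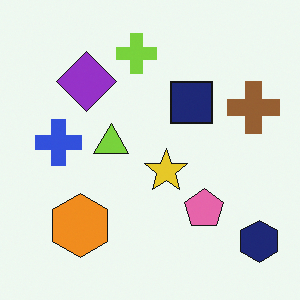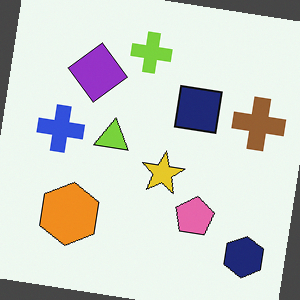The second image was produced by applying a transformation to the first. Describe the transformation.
This is the original image rotated clockwise by a small amount.

Every shape is tilted by the same angle and the image corners show triangular fill wedges — a whole-image rotation by a non-right angle.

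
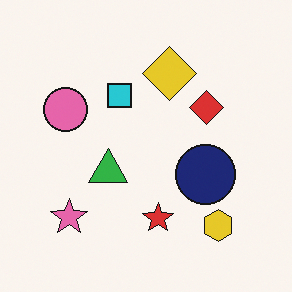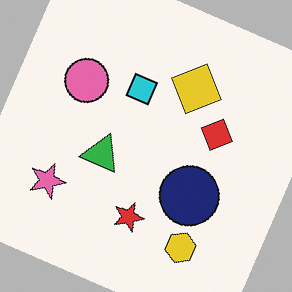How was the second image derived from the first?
The second image is the first rotated clockwise by a moderate amount.

Every shape is tilted by the same angle and the image corners show triangular fill wedges — a whole-image rotation by a non-right angle.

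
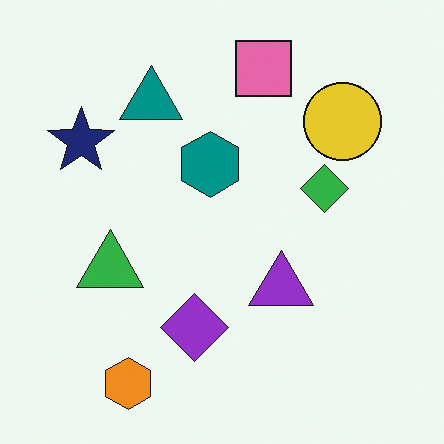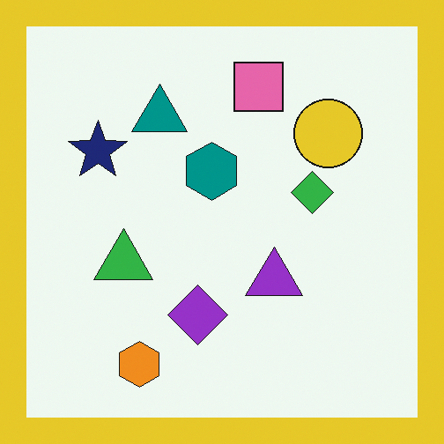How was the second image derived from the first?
It was framed with a yellow border.

A solid yellow frame runs around the edge of the second image, with the content slightly shrunk inside it.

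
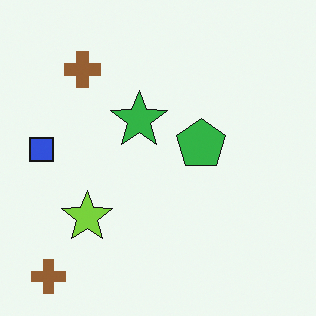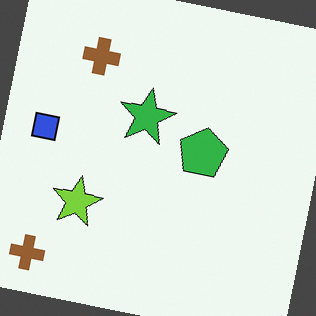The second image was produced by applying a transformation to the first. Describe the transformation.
The transformation is: rotated clockwise by a slight angle.

Every shape is tilted by the same angle and the image corners show triangular fill wedges — a whole-image rotation by a non-right angle.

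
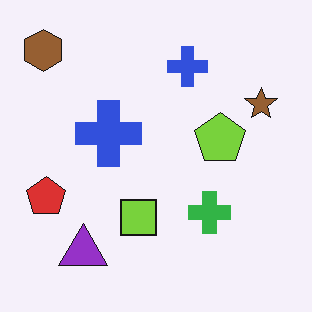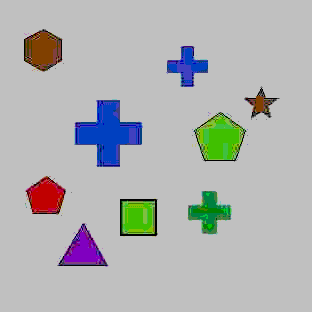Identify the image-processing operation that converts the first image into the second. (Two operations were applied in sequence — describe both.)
The second image is the first degraded with heavy JPEG compression, then aggressively posterized.

Blocky 8×8 compression artifacts appear around shape edges and the flat background shows ringing — characteristic JPEG degradation. Each flat color has snapped to a coarser quantized level — most visibly, the near-white background has dropped to a flat grey.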